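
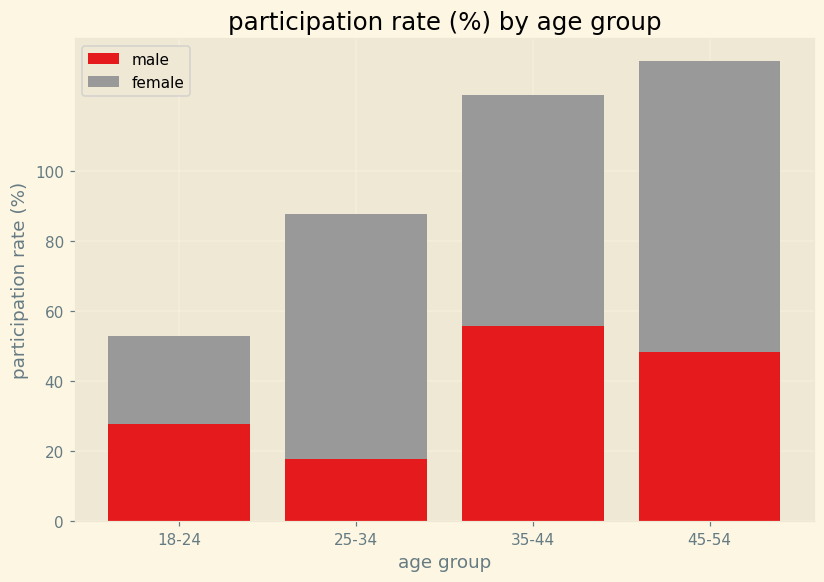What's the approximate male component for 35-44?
≈ 60

male top ≈ 60, bottom ≈ 0; segment ≈ 60.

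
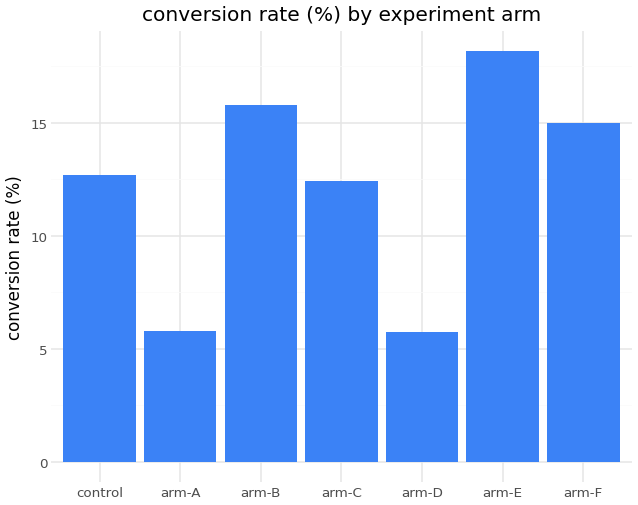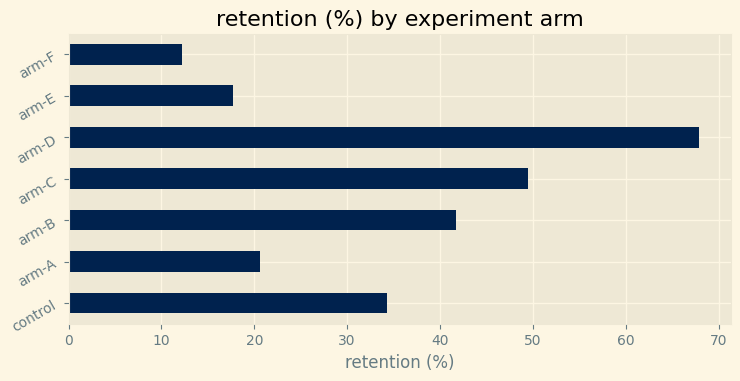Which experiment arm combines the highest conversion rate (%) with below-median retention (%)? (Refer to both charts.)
arm-E

Chart 2 median retention (%) ≈ 30; below-median experiment arms: arm-A, arm-E, arm-F. Among those, arm-E has the highest conversion rate (%) (≈ 18).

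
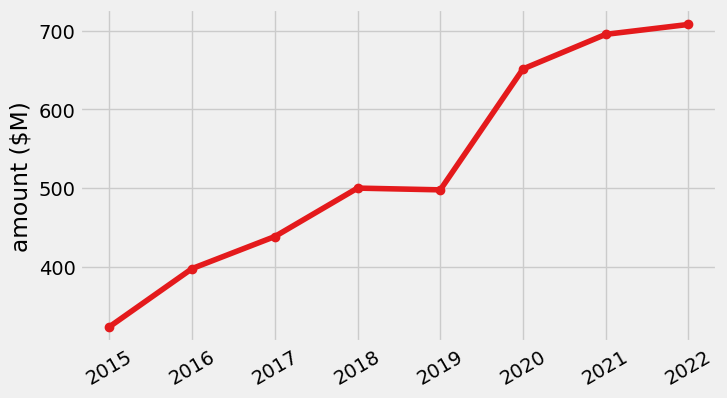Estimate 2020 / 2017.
2020 ≈ 650, 2017 ≈ 450; 650/450 ≈ 1.44.

≈ 1.44×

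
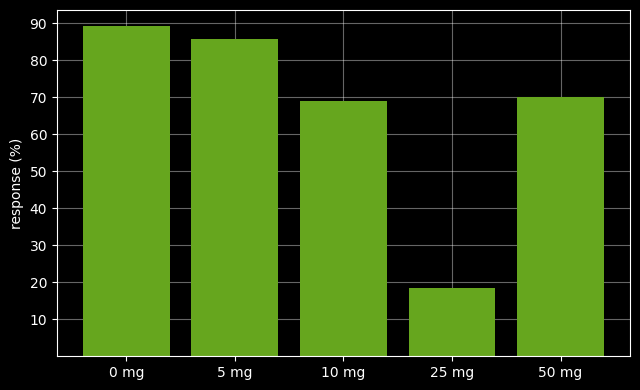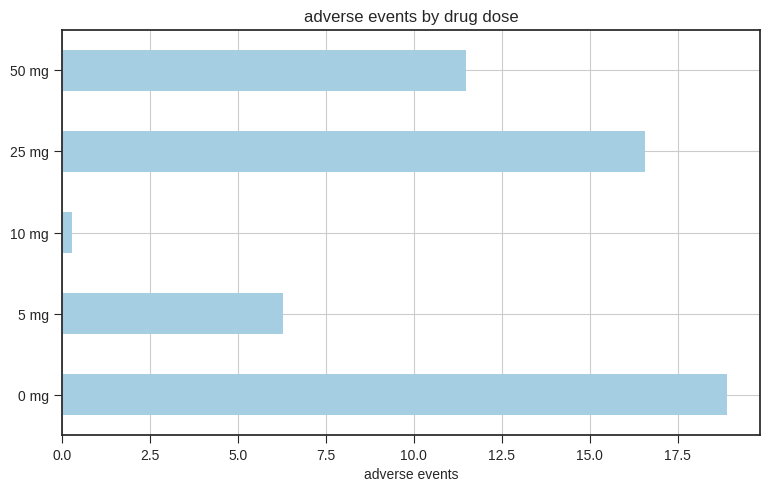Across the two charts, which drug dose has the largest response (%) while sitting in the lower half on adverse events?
Chart 2 median adverse events ≈ 12; below-median drug doses: 5 mg, 10 mg. Among those, 5 mg has the highest response (%) (≈ 90).

5 mg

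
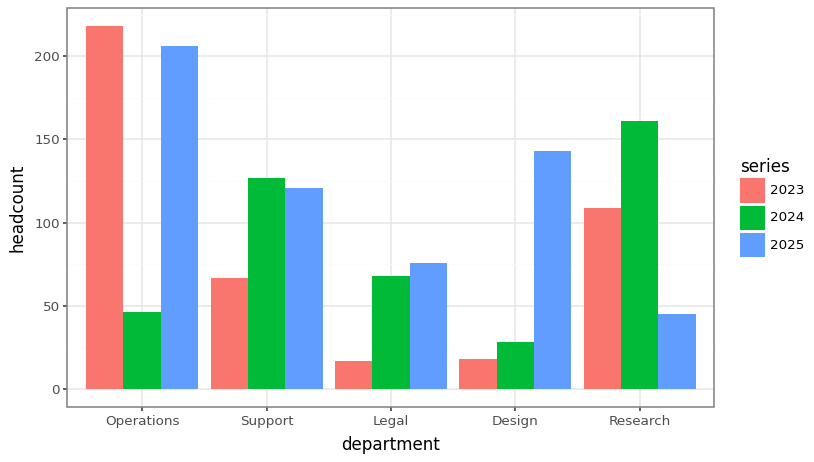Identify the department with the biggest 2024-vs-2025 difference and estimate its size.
Operations, ≈ 160

Operations: 2024 ≈ 40, 2025 ≈ 200 → gap ≈ 160. Next-largest (Research) is only ≈ 120.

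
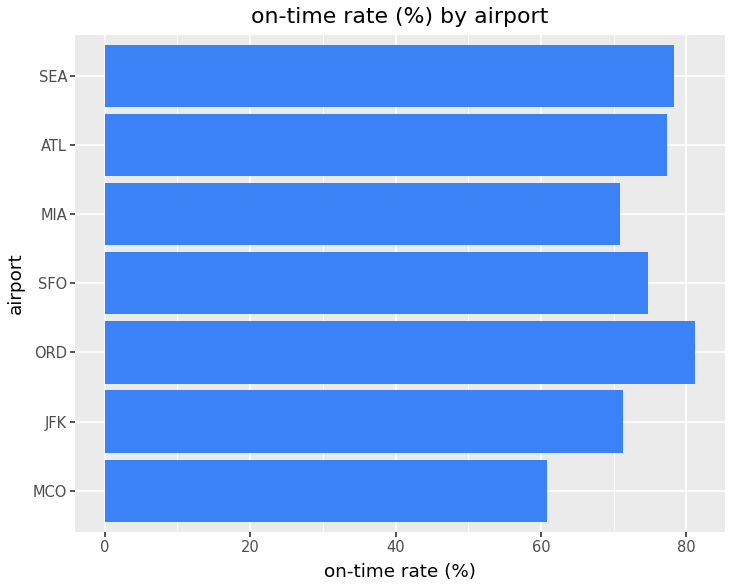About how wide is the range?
≈ 20

Max ORD ≈ 80, min MCO ≈ 60; range ≈ 20.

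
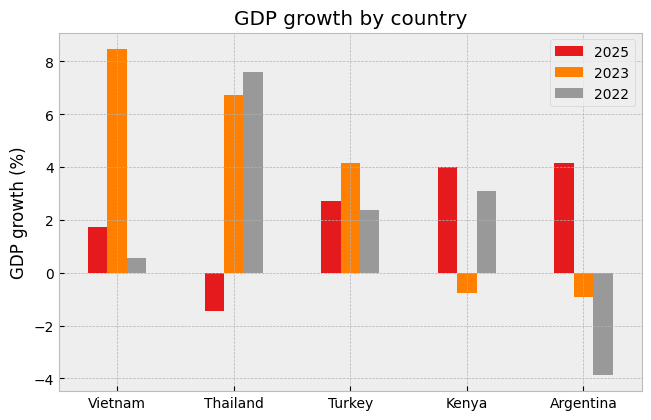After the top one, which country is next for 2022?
Top 3 for 2022: Thailand ≈ 8, Kenya ≈ 4, Turkey ≈ 2.

Kenya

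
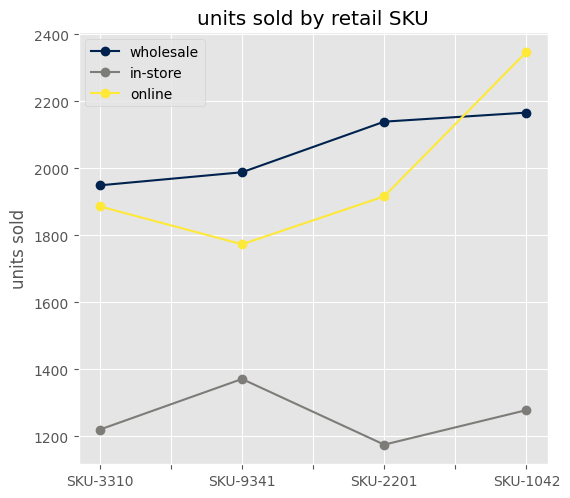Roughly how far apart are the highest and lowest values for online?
≈ 500

Max SKU-1042 ≈ 2300, min SKU-9341 ≈ 1800; range ≈ 500.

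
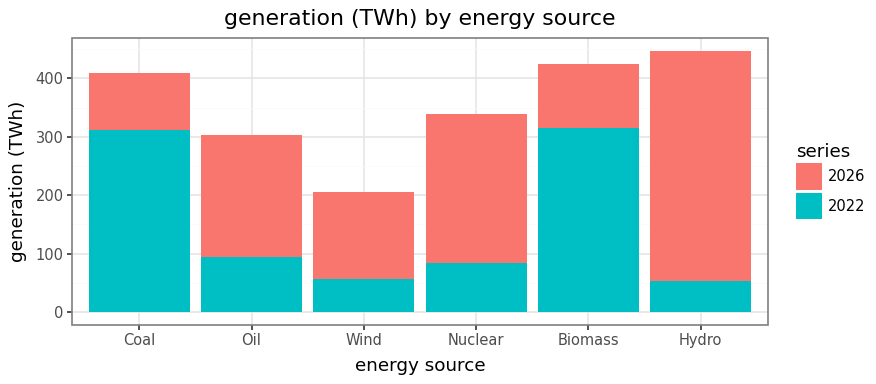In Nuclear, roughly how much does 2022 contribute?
2022 top ≈ 100, bottom ≈ 0; segment ≈ 100.

≈ 100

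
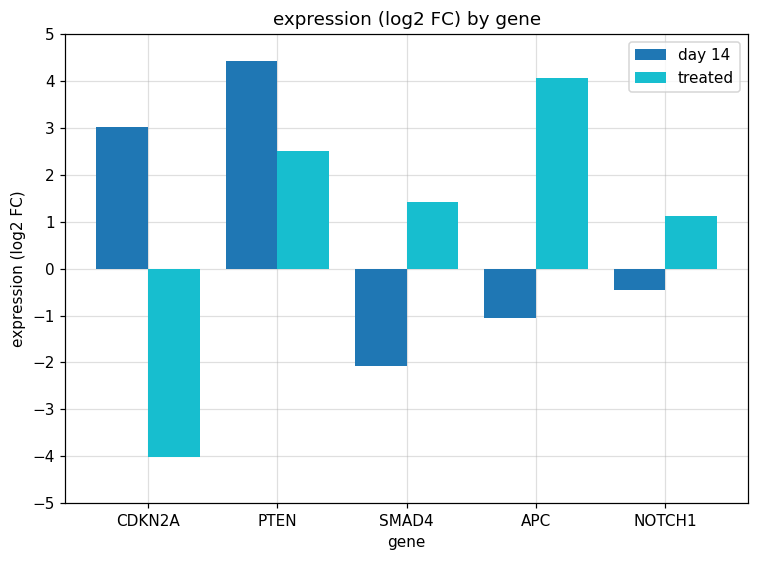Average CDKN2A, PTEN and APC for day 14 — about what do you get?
≈ 2

(3 + 4 + -1) / 3 ≈ 2.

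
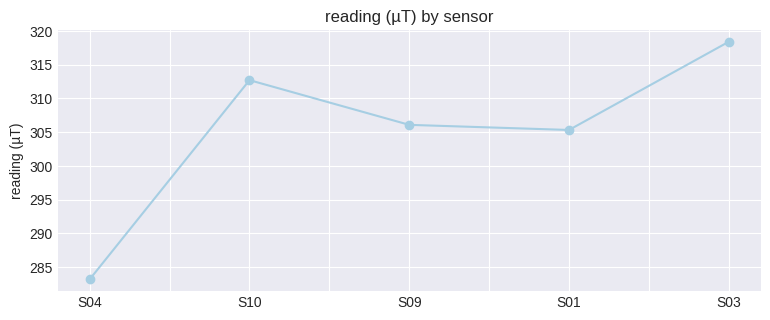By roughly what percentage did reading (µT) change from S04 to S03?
S04 ≈ 285, S03 ≈ 320; (320 − 285) / 285 ≈ +12.3%.

≈ +12.3%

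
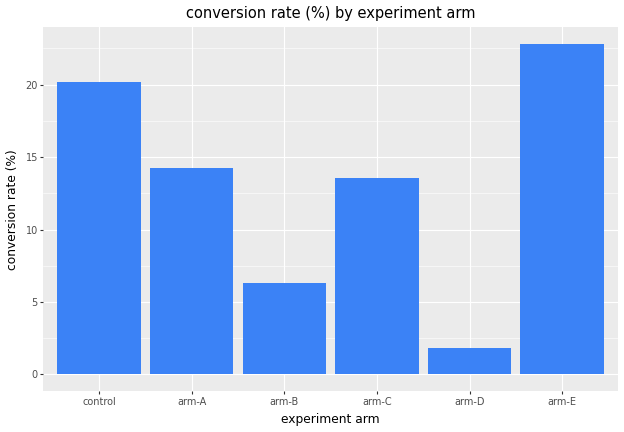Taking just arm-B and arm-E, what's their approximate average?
(6 + 22) / 2 ≈ 14.

≈ 14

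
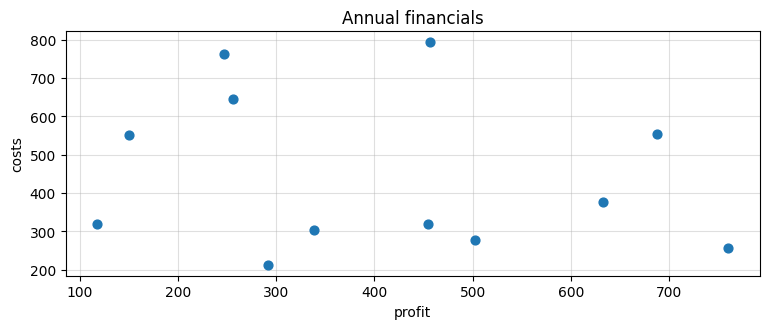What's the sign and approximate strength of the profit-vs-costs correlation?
Points are roughly uncorrelated; weak (|r| ≈ 0.2).

no clear correlation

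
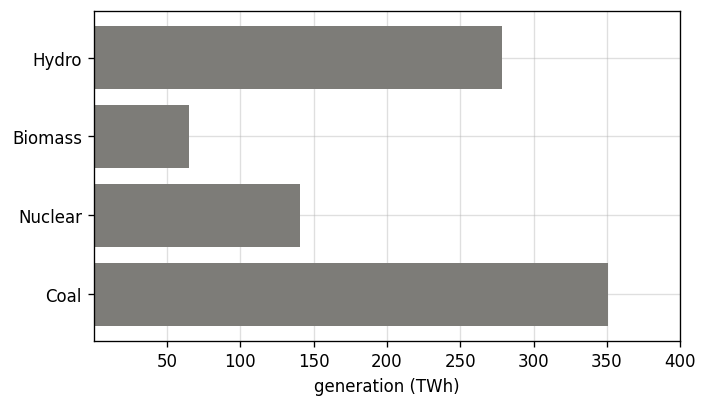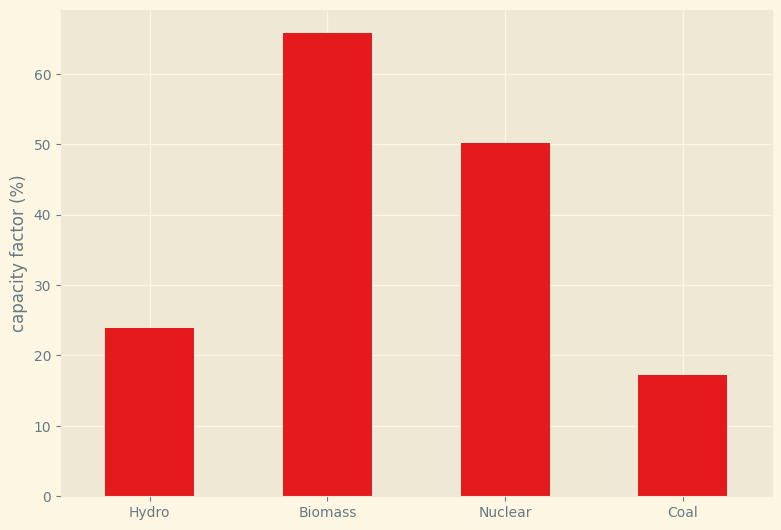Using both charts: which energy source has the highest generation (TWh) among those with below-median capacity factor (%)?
Chart 2 median capacity factor (%) ≈ 40; below-median energy sources: Hydro, Coal. Among those, Coal has the highest generation (TWh) (≈ 350).

Coal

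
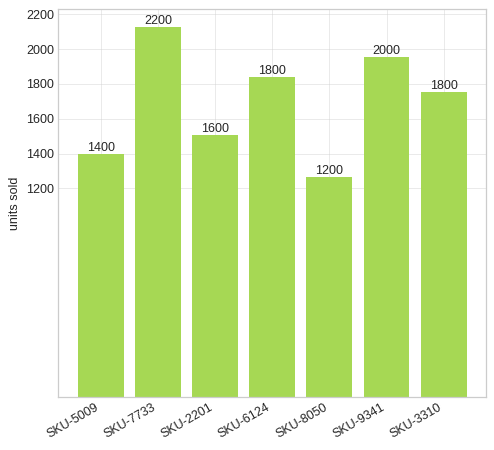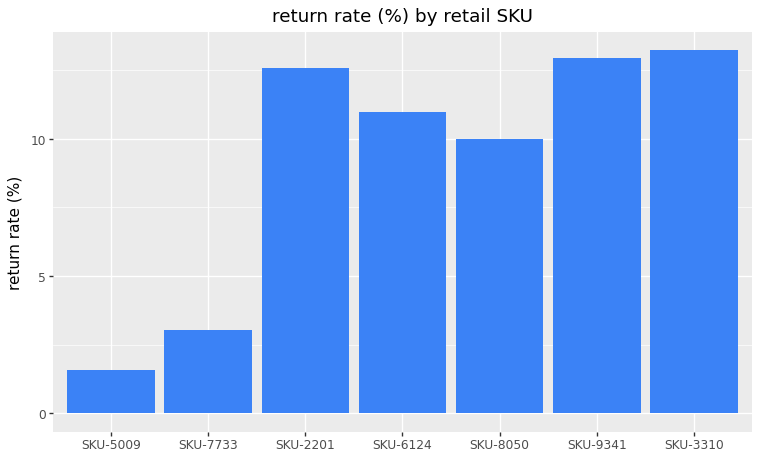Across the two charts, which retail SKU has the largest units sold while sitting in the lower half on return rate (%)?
Chart 2 median return rate (%) ≈ 10; below-median retail SKUs: SKU-5009, SKU-7733, SKU-8050. Among those, SKU-7733 has the highest units sold (≈ 2200).

SKU-7733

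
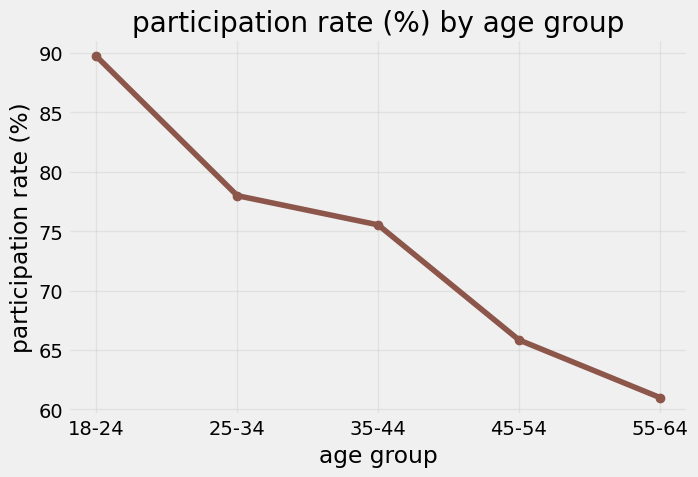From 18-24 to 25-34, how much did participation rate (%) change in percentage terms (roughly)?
≈ -11.1%

18-24 ≈ 90, 25-34 ≈ 80; (80 − 90) / 90 ≈ -11.1%.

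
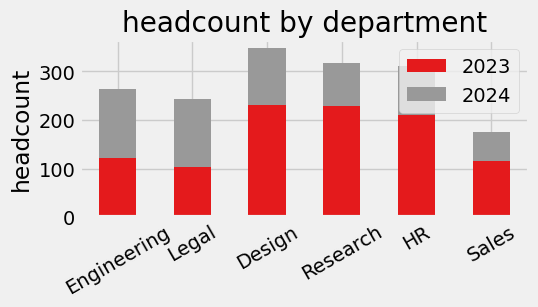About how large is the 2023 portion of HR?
≈ 200

2023 top ≈ 200, bottom ≈ 0; segment ≈ 200.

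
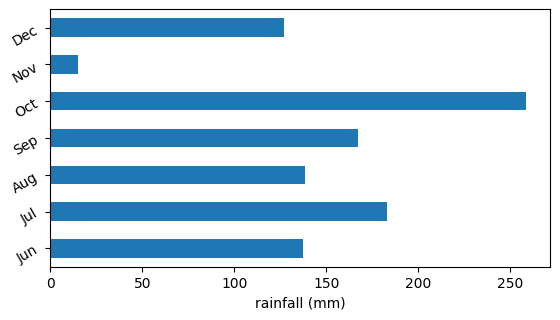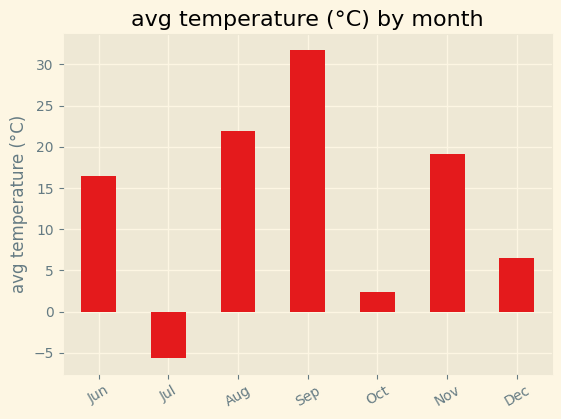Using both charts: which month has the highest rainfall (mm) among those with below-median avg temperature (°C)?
Chart 2 median avg temperature (°C) ≈ 15; below-median months: Jul, Oct, Dec. Among those, Oct has the highest rainfall (mm) (≈ 250).

Oct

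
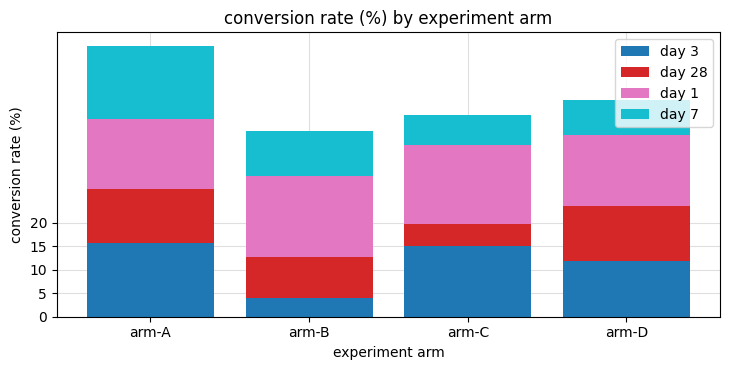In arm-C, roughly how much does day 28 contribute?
day 28 top ≈ 20, bottom ≈ 15; segment ≈ 5.

≈ 5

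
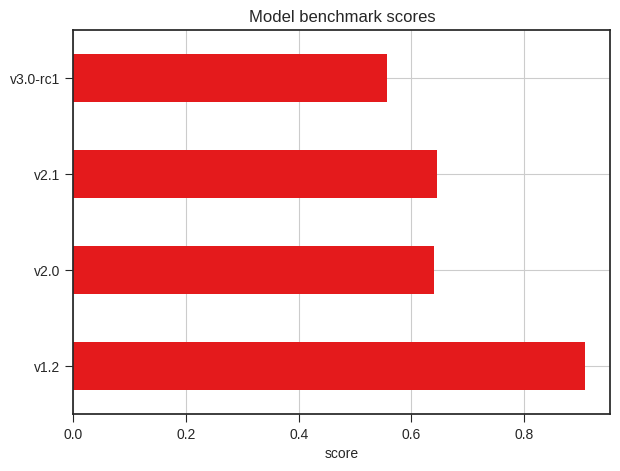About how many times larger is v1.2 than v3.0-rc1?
≈ 1.5×

v1.2 ≈ 0.9, v3.0-rc1 ≈ 0.6; 0.9/0.6 ≈ 1.5.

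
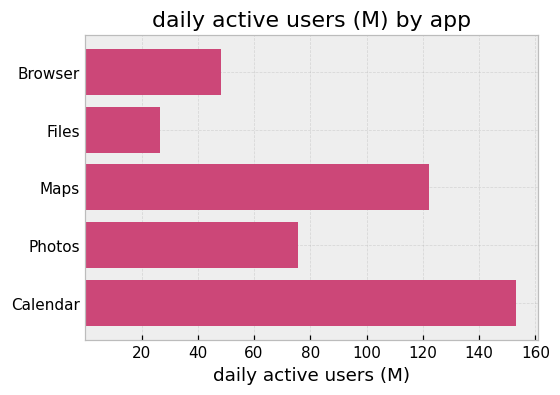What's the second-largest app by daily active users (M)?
Maps

Top 3: Calendar ≈ 160, Maps ≈ 120, Photos ≈ 80.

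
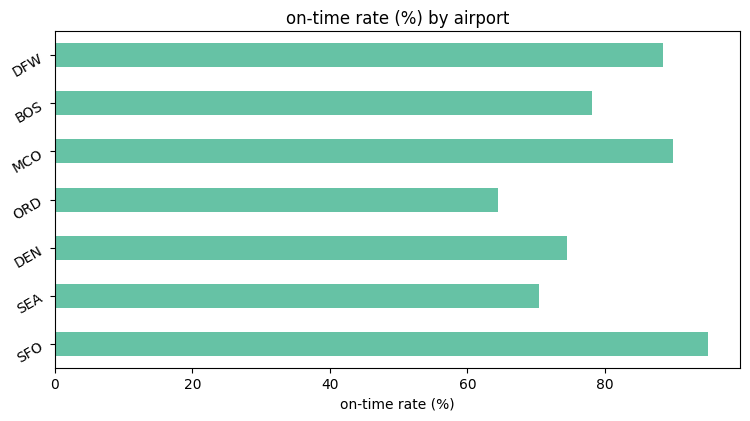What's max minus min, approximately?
Max SFO ≈ 90, min ORD ≈ 60; range ≈ 30.

≈ 30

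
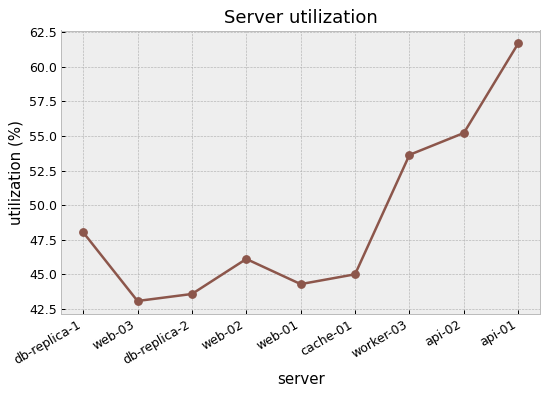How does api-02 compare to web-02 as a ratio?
api-02 ≈ 56, web-02 ≈ 46; 56/46 ≈ 1.22.

≈ 1.22×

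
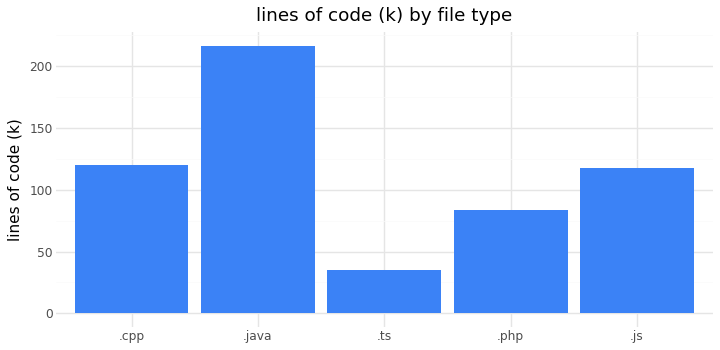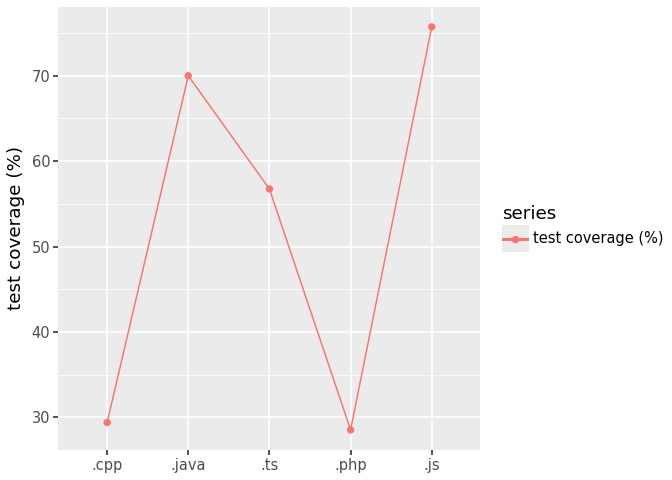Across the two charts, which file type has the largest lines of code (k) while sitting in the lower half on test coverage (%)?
Chart 2 median test coverage (%) ≈ 60; below-median file types: .cpp, .php. Among those, .cpp has the highest lines of code (k) (≈ 120).

.cpp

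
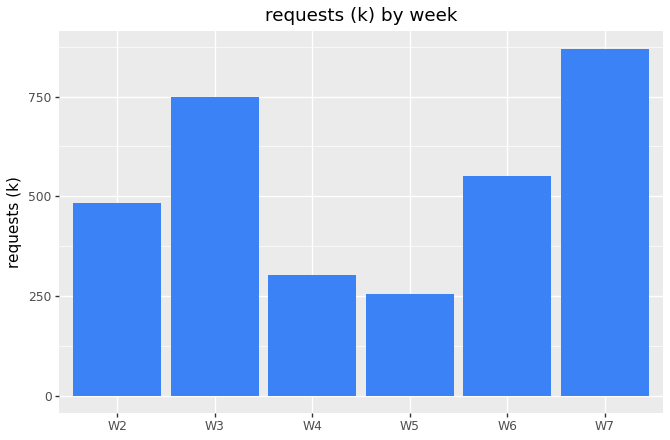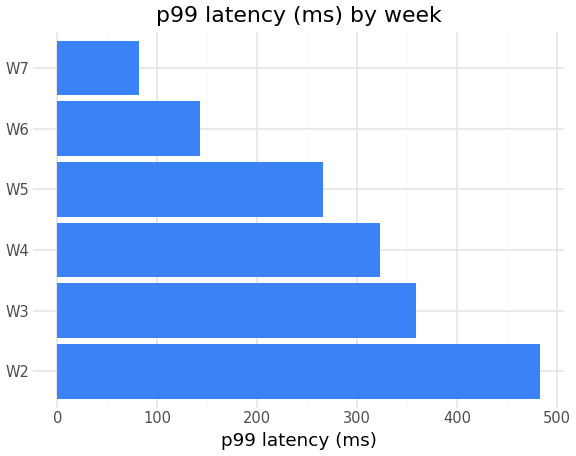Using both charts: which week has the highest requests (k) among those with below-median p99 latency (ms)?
W7

Chart 2 median p99 latency (ms) ≈ 300; below-median weeks: W5, W6, W7. Among those, W7 has the highest requests (k) (≈ 900).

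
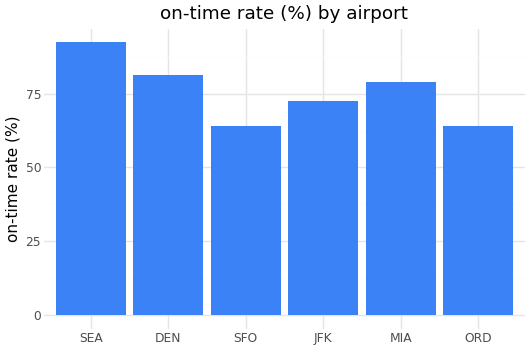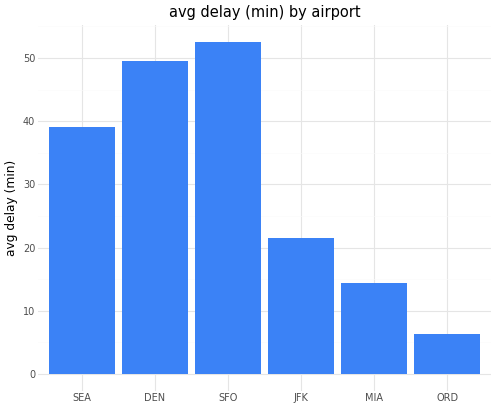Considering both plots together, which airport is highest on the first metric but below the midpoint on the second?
Chart 2 median avg delay (min) ≈ 30; below-median airports: JFK, MIA, ORD. Among those, MIA has the highest on-time rate (%) (≈ 80).

MIA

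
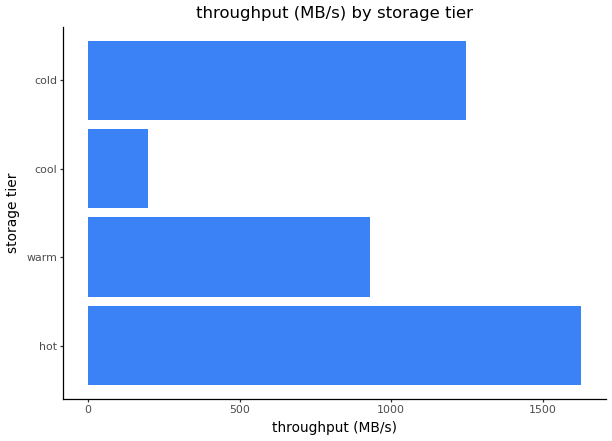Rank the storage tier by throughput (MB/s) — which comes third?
Top 4: hot ≈ 1600, cold ≈ 1200, warm ≈ 1000, cool ≈ 200.

warm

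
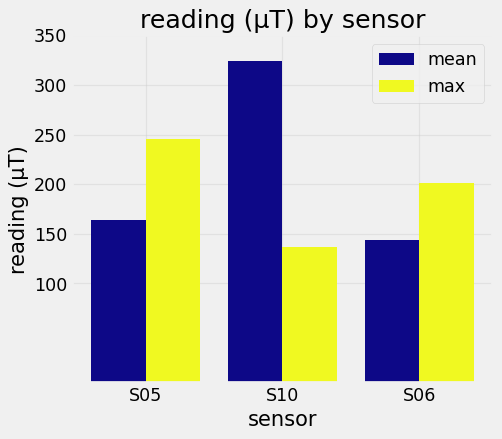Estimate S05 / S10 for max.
≈ 1.67×

S05 ≈ 250, S10 ≈ 150; 250/150 ≈ 1.67.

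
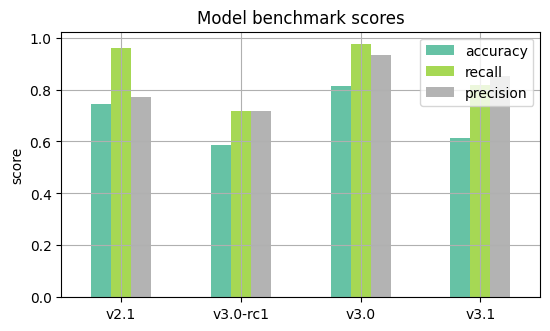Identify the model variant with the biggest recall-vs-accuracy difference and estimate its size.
v2.1: recall ≈ 1.0, accuracy ≈ 0.7 → gap ≈ 0.3. Next-largest (v3.1) is only ≈ 0.2.

v2.1, ≈ 0.3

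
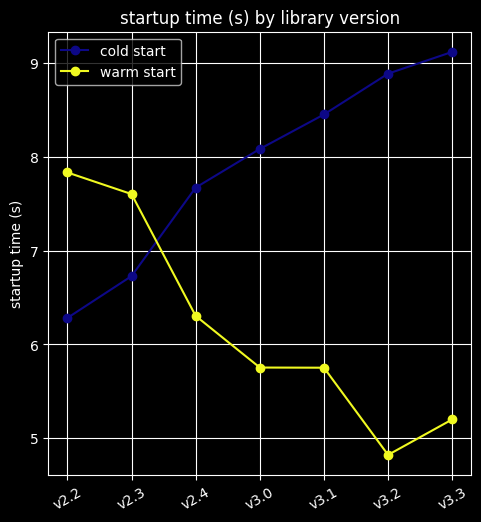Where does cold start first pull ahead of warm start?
v2.4

v2.3: cold start ≈ 6.5 vs warm start ≈ 7.5 (not yet); v2.4: cold start ≈ 7.5 vs warm start ≈ 6.5 (first crossover).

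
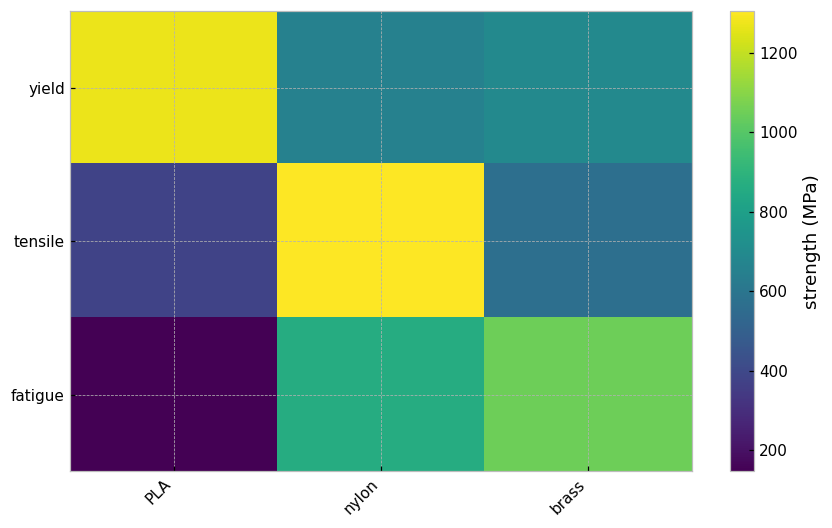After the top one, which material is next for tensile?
brass

Top 3 for tensile: nylon ≈ 1300, brass ≈ 600, PLA ≈ 400.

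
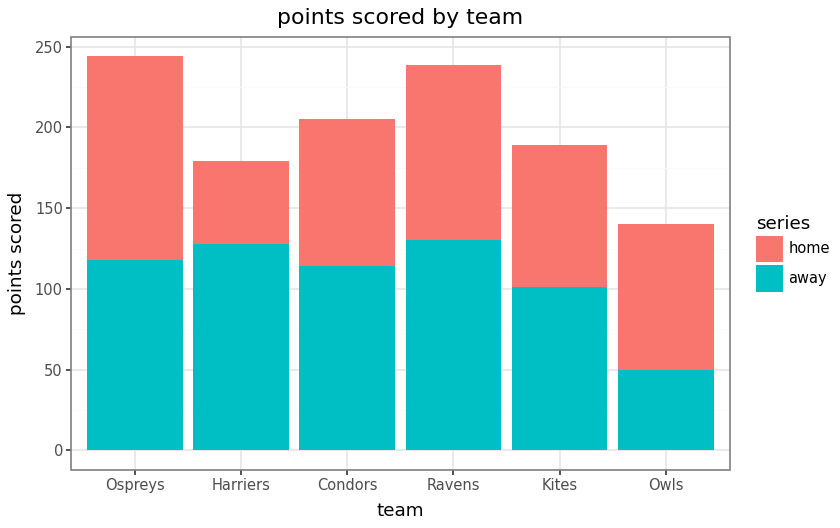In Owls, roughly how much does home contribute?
home top ≈ 150, bottom ≈ 50; segment ≈ 100.

≈ 100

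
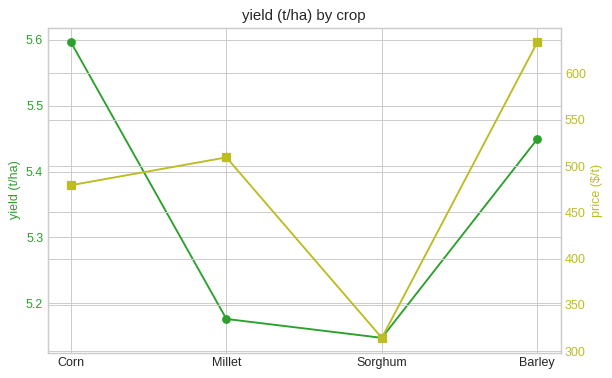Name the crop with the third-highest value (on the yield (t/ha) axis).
Top 4 (on the yield (t/ha) axis): Corn ≈ 5.60, Barley ≈ 5.45, Millet ≈ 5.20, Sorghum ≈ 5.15.

Millet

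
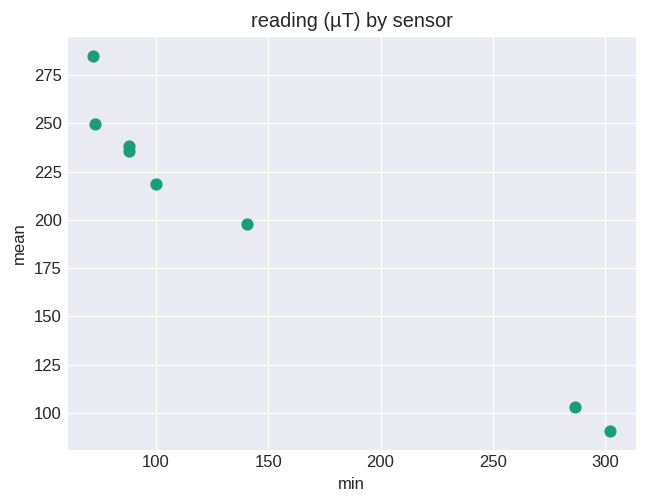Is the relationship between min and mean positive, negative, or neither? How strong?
Points are negatively correlated; strong (|r| ≈ 1.0).

negative, strong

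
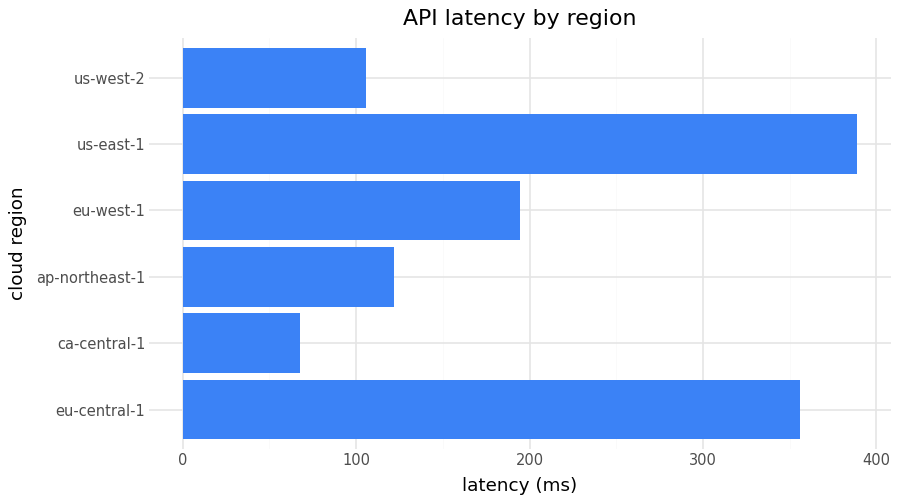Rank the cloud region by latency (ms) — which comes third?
eu-west-1

Top 4: us-east-1 ≈ 400, eu-central-1 ≈ 350, eu-west-1 ≈ 200, ap-northeast-1 ≈ 100.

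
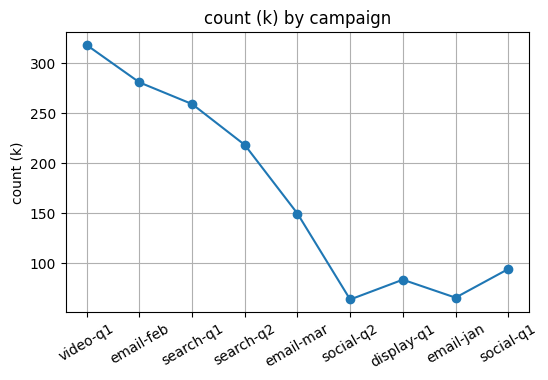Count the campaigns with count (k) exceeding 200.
4

Above 200: video-q1, email-feb, search-q1, search-q2.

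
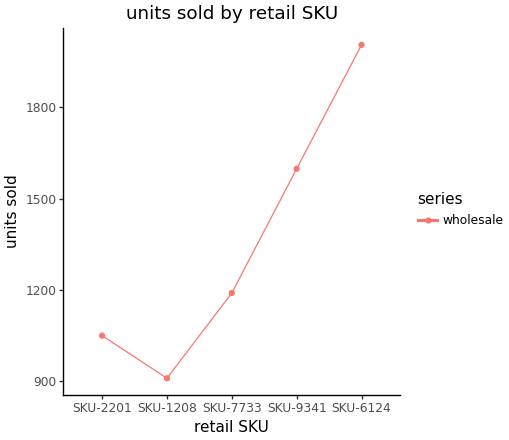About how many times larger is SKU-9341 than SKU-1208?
≈ 1.78×

SKU-9341 ≈ 1600, SKU-1208 ≈ 900; 1600/900 ≈ 1.78.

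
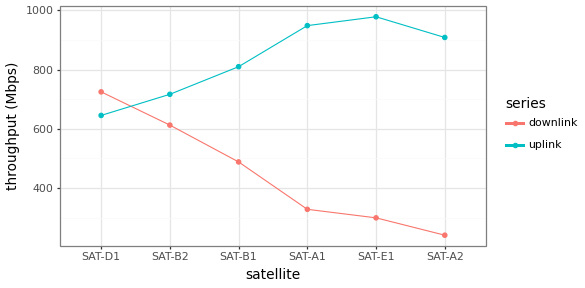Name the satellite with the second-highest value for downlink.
SAT-B2

Top 3 for downlink: SAT-D1 ≈ 700, SAT-B2 ≈ 600, SAT-B1 ≈ 500.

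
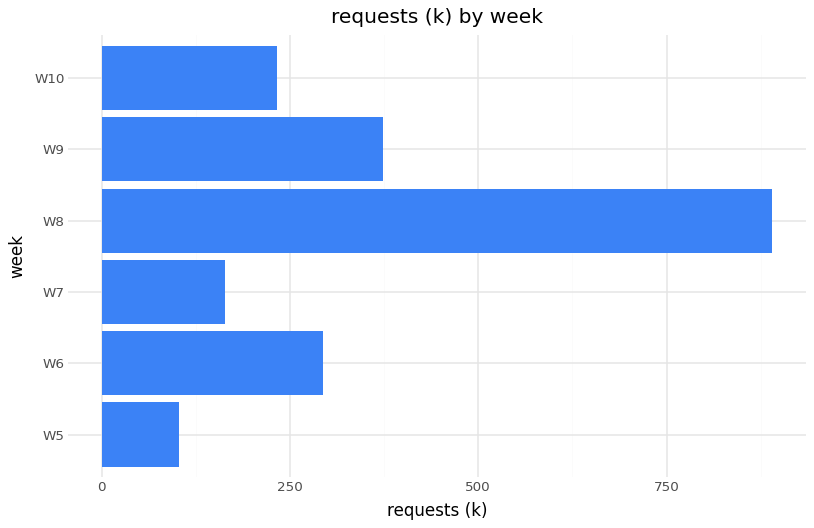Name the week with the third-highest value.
W6

Top 4: W8 ≈ 900, W9 ≈ 400, W6 ≈ 300, W10 ≈ 200.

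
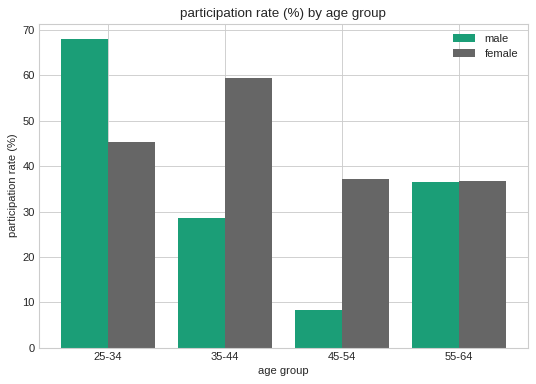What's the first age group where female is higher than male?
35-44

25-34: female ≈ 50 vs male ≈ 70 (not yet); 35-44: female ≈ 60 vs male ≈ 30 (first crossover).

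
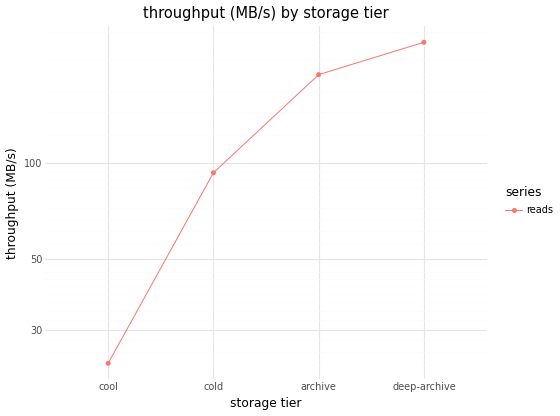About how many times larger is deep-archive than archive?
deep-archive ≈ 240, archive ≈ 180; 240/180 ≈ 1.33.

≈ 1.33×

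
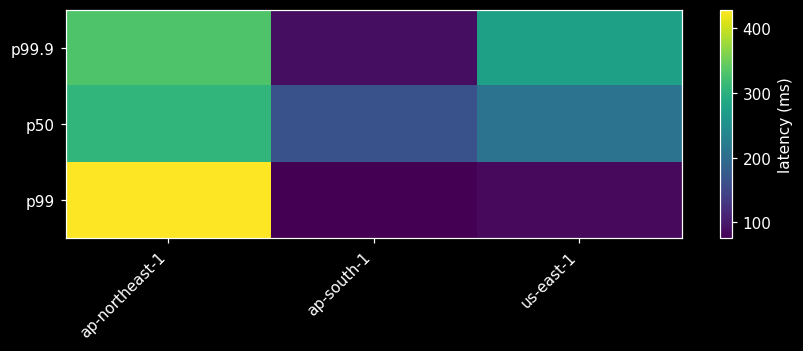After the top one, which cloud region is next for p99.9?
Top 3 for p99.9: ap-northeast-1 ≈ 350, us-east-1 ≈ 250, ap-south-1 ≈ 100.

us-east-1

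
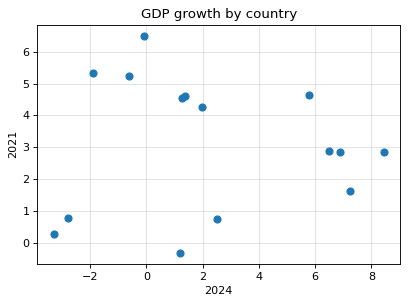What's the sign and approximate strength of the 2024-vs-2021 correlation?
Points are roughly uncorrelated; weak (|r| ≈ 0.0).

no clear correlation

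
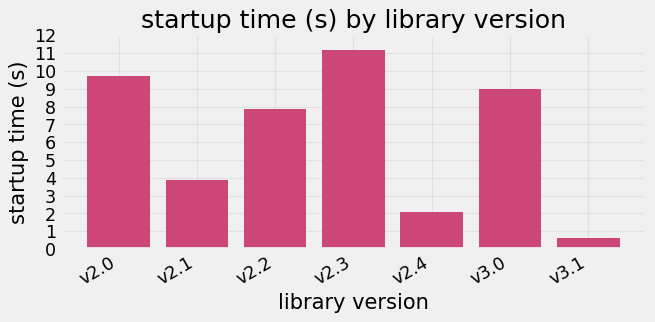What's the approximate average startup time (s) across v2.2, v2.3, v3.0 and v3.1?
(8 + 11 + 9 + 1) / 4 ≈ 7.

≈ 7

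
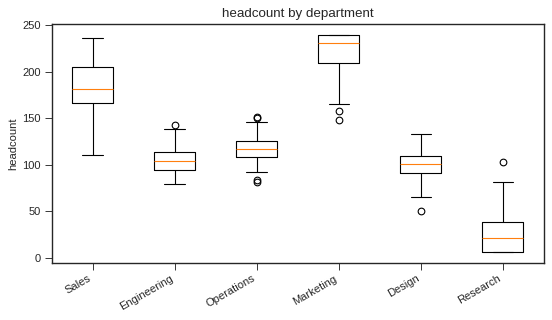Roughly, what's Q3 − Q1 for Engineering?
Q3 ≈ 120, Q1 ≈ 100; IQR ≈ 20.

≈ 20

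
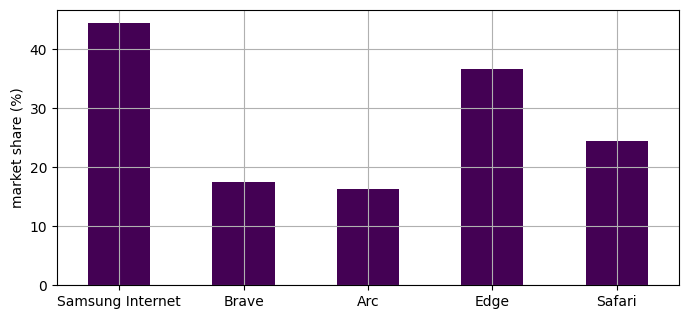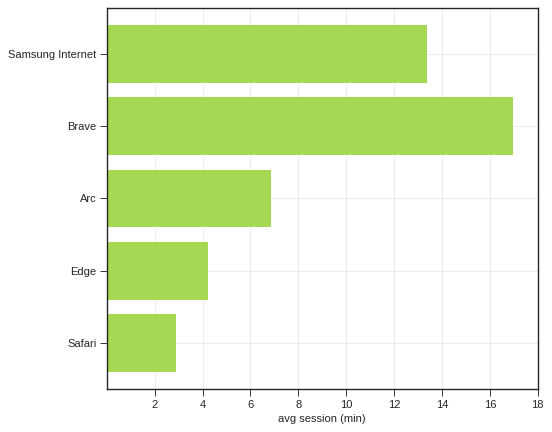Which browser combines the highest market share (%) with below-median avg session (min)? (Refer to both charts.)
Edge

Chart 2 median avg session (min) ≈ 6; below-median browsers: Edge, Safari. Among those, Edge has the highest market share (%) (≈ 35).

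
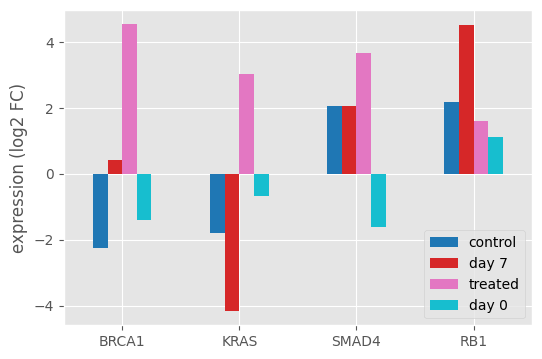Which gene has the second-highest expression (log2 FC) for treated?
SMAD4

Top 3 for treated: BRCA1 ≈ 5, SMAD4 ≈ 4, KRAS ≈ 3.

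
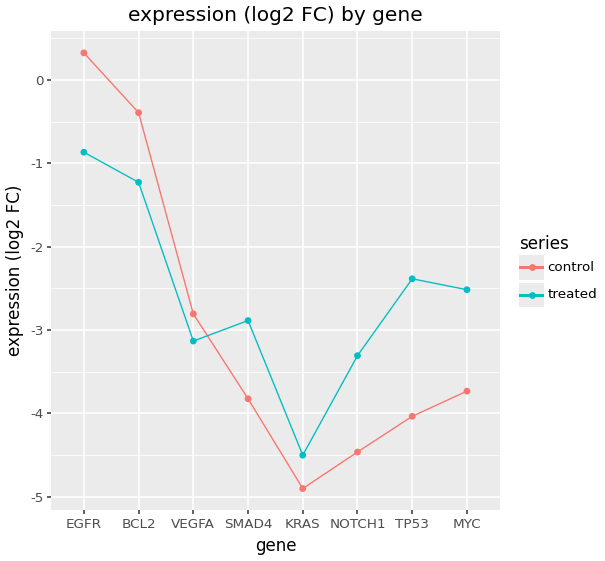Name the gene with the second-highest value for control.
Top 3 for control: EGFR ≈ 0.5, BCL2 ≈ -0.5, VEGFA ≈ -3.0.

BCL2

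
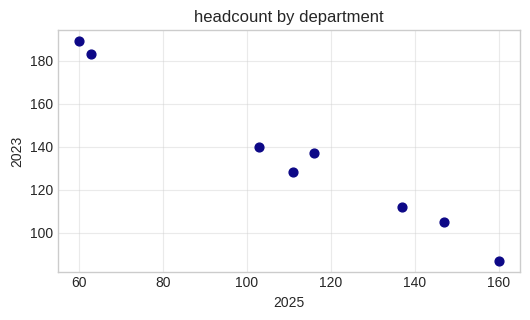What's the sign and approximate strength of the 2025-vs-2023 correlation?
negative, strong

Points are negatively correlated; strong (|r| ≈ 1.0).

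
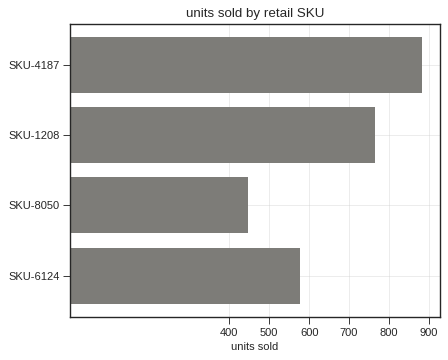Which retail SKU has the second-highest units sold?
Top 3: SKU-4187 ≈ 900, SKU-1208 ≈ 800, SKU-6124 ≈ 600.

SKU-1208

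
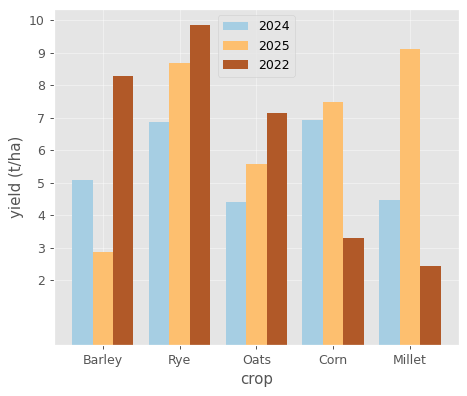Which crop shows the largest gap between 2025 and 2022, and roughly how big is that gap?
Millet, ≈ 7 t/ha

Millet: 2025 ≈ 9, 2022 ≈ 2 → gap ≈ 7. Next-largest (Barley) is only ≈ 5.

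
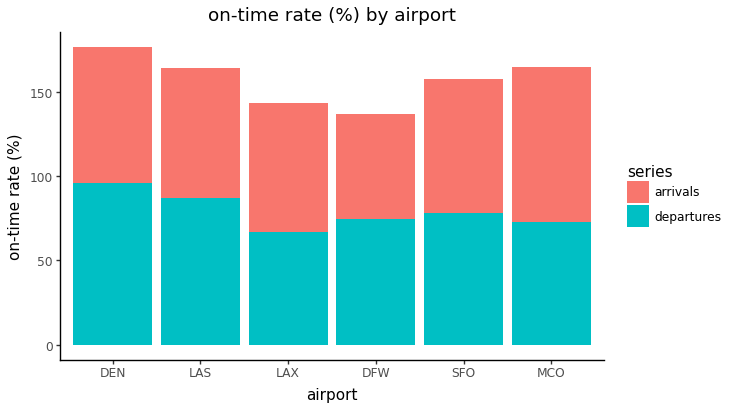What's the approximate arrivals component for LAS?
arrivals top ≈ 160, bottom ≈ 80; segment ≈ 80.

≈ 80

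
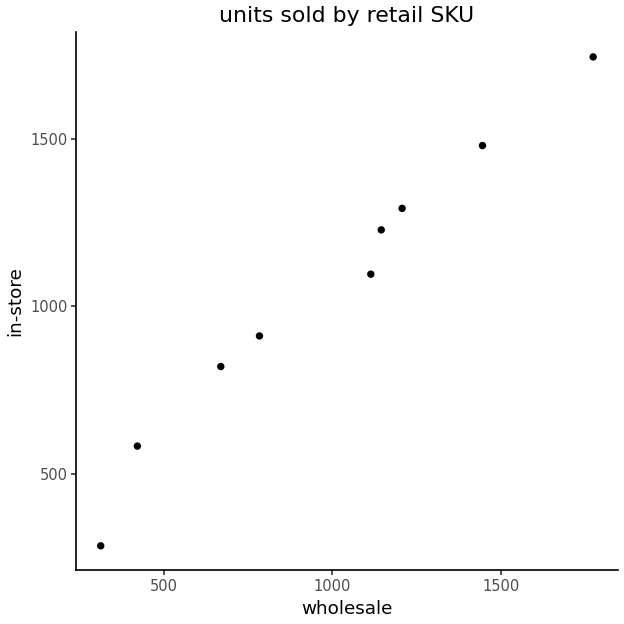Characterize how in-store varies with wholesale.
Points are positively correlated; strong (|r| ≈ 1.0).

positive, strong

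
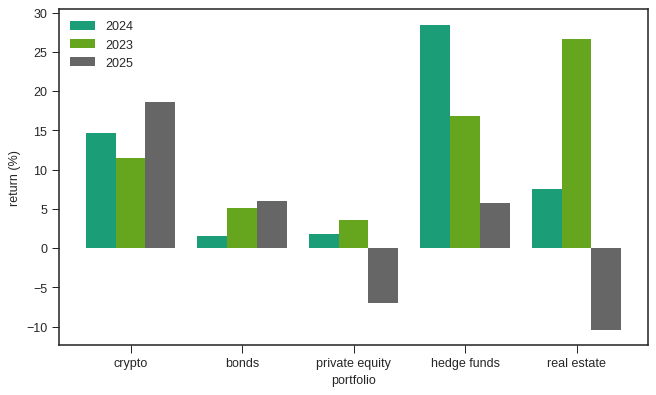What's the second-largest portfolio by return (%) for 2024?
crypto

Top 3 for 2024: hedge funds ≈ 30, crypto ≈ 15, real estate ≈ 10.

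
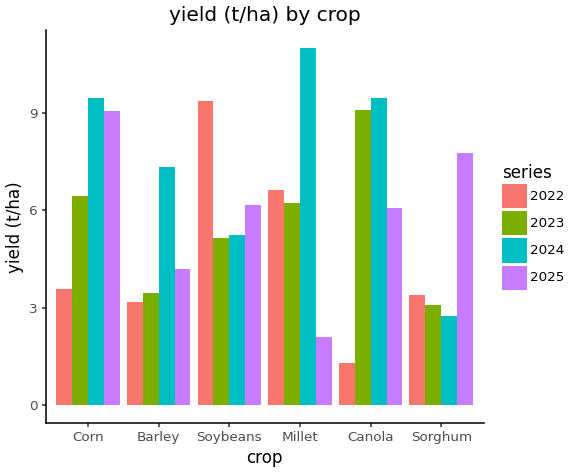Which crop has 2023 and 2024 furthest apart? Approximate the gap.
Millet, ≈ 5 t/ha

Millet: 2023 ≈ 6, 2024 ≈ 11 → gap ≈ 5. Next-largest (Barley) is only ≈ 4.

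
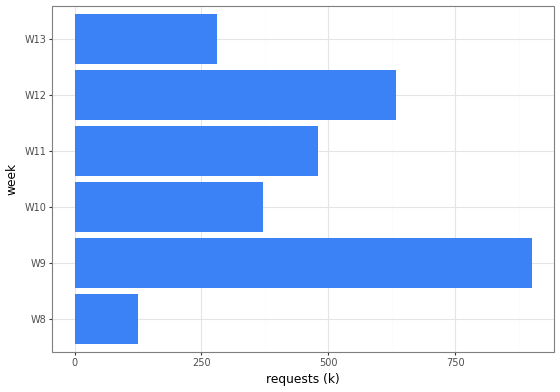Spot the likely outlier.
W9 ≈ 900; the rest sit between ≈ 100 and ≈ 600.

W9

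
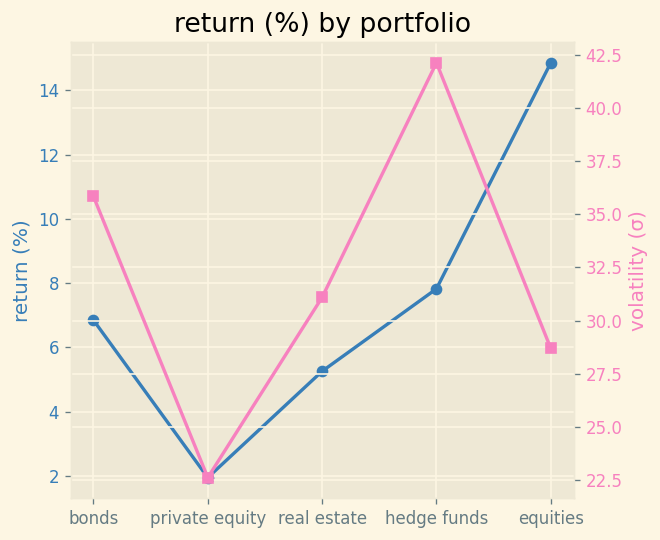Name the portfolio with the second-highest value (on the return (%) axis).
hedge funds

Top 3 (on the return (%) axis): equities ≈ 14, hedge funds ≈ 8, bonds ≈ 6.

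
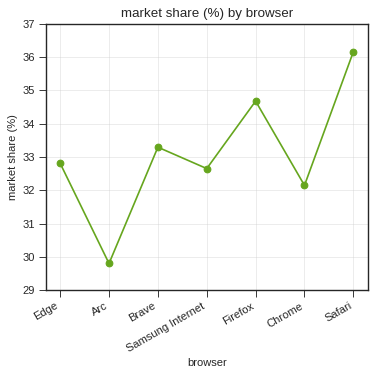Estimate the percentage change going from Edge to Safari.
≈ +9.1%

Edge ≈ 33, Safari ≈ 36; (36 − 33) / 33 ≈ +9.1%.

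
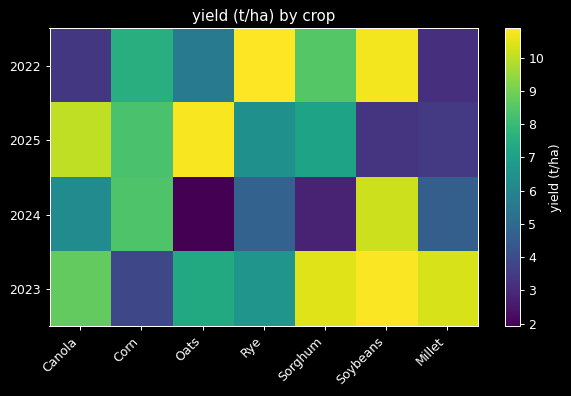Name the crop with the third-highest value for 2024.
Canola

Top 4 for 2024: Soybeans ≈ 10, Corn ≈ 8, Canola ≈ 6, Rye ≈ 5.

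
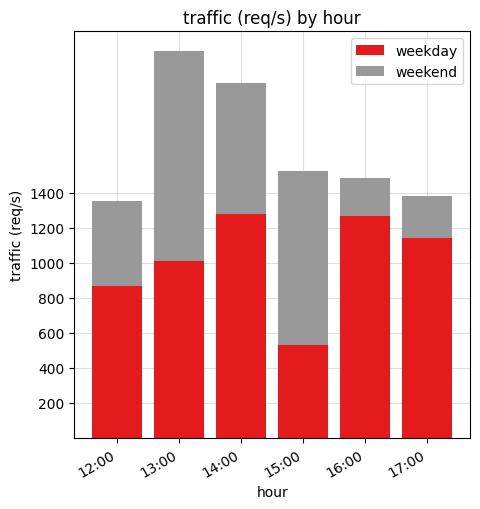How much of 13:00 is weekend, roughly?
≈ 1200

weekend top ≈ 2200, bottom ≈ 1000; segment ≈ 1200.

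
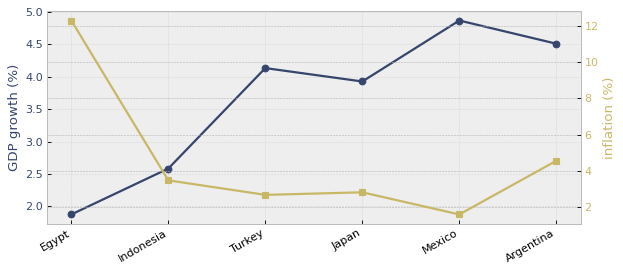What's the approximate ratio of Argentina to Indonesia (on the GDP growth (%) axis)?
Argentina ≈ 4.5, Indonesia ≈ 2.5; 4.5/2.5 ≈ 1.8.

≈ 1.8×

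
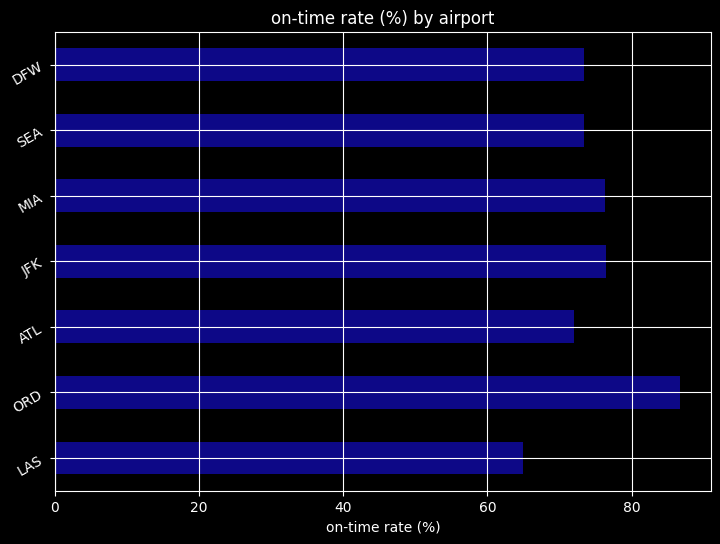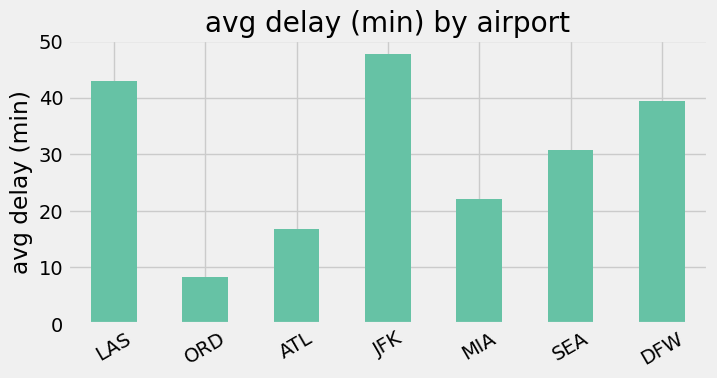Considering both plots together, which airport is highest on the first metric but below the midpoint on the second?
Chart 2 median avg delay (min) ≈ 30; below-median airports: ORD, ATL, MIA. Among those, ORD has the highest on-time rate (%) (≈ 90).

ORD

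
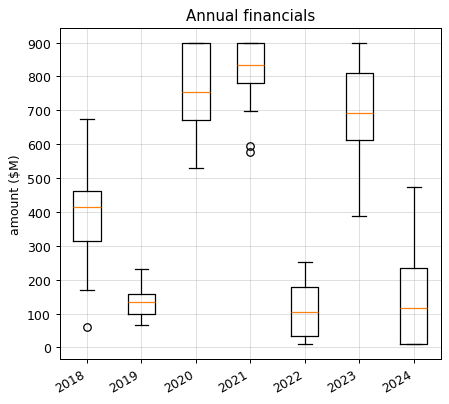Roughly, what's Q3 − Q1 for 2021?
≈ 100

Q3 ≈ 900, Q1 ≈ 800; IQR ≈ 100.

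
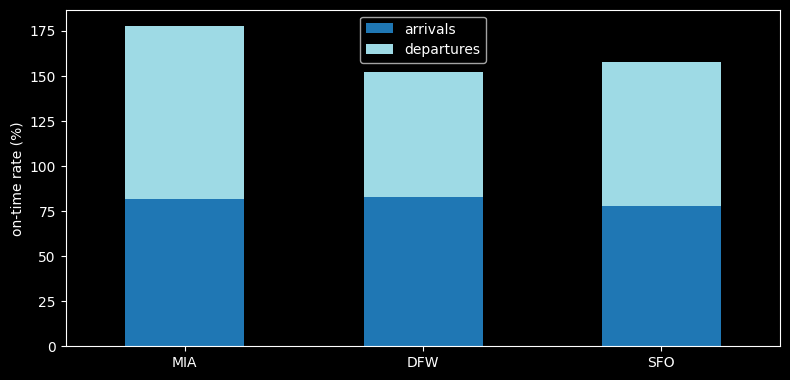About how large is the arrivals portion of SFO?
≈ 80

arrivals top ≈ 80, bottom ≈ 0; segment ≈ 80.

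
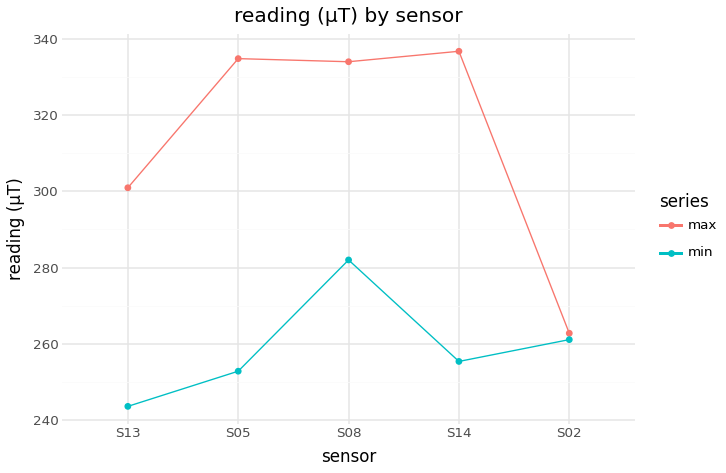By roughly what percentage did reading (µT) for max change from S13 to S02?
≈ -13.3%

S13 ≈ 300, S02 ≈ 260; (260 − 300) / 300 ≈ -13.3%.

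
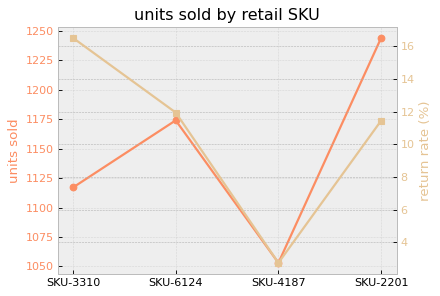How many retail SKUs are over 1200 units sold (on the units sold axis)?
1

Above 1200: SKU-2201.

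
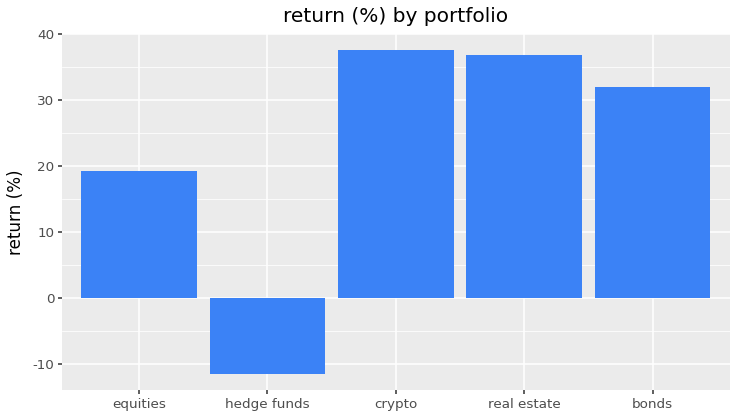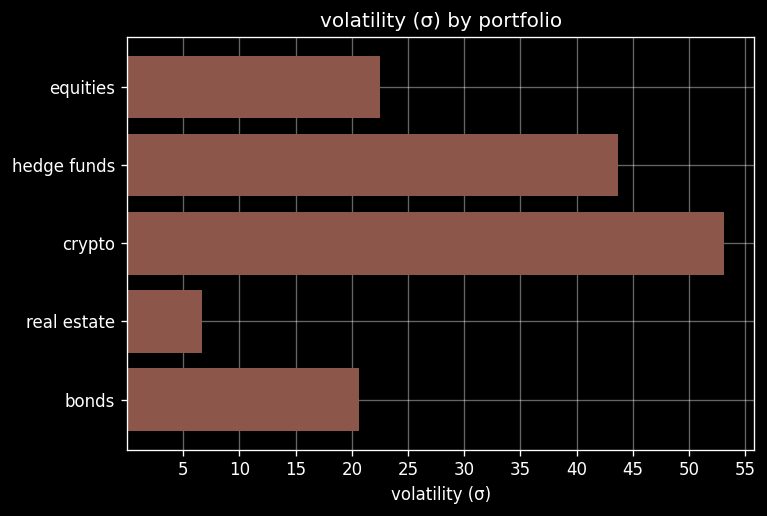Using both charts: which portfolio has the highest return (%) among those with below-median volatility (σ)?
Chart 2 median volatility (σ) ≈ 25; below-median portfolios: real estate, bonds. Among those, real estate has the highest return (%) (≈ 35).

real estate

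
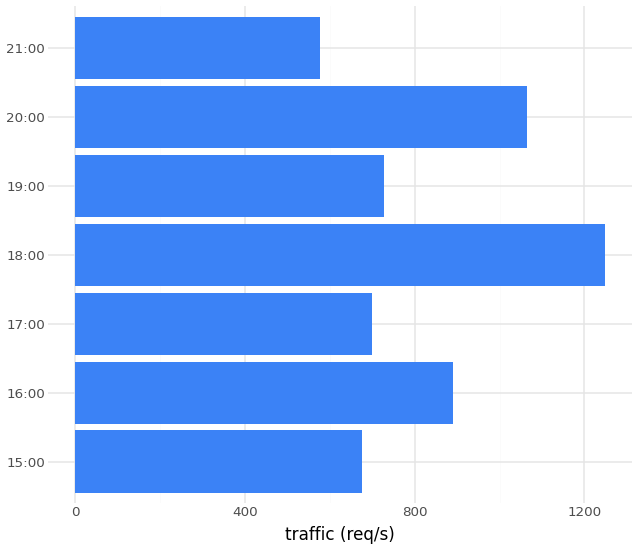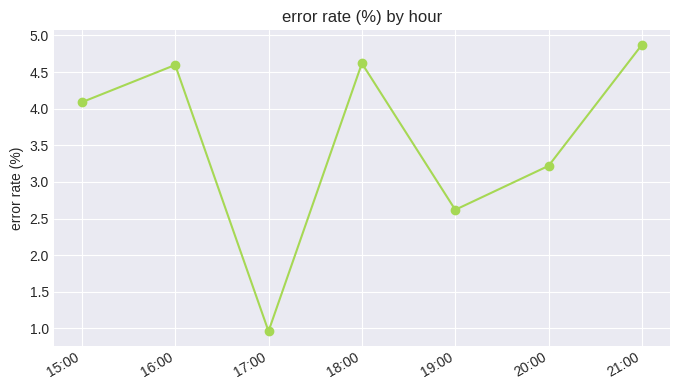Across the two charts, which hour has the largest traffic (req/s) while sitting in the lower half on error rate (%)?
20:00

Chart 2 median error rate (%) ≈ 4; below-median hours: 17:00, 19:00, 20:00. Among those, 20:00 has the highest traffic (req/s) (≈ 1000).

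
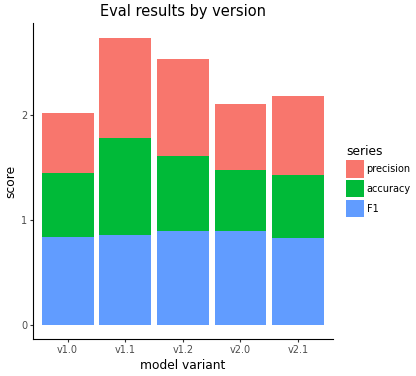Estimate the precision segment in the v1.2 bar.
precision top ≈ 2.5, bottom ≈ 1.5; segment ≈ 1.0.

≈ 1.0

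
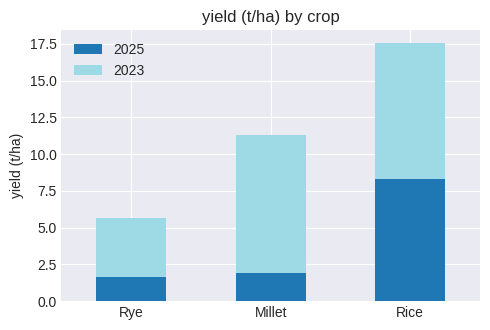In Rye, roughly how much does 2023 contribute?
2023 top ≈ 6, bottom ≈ 2; segment ≈ 4.

≈ 4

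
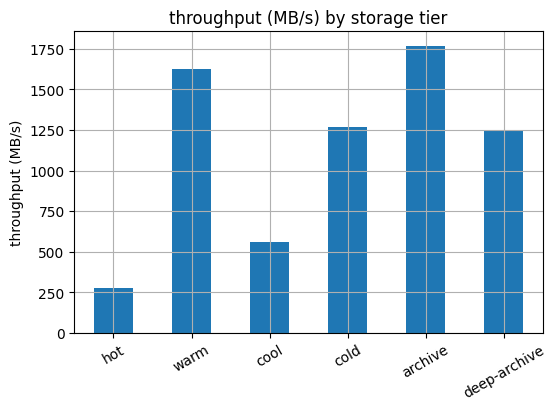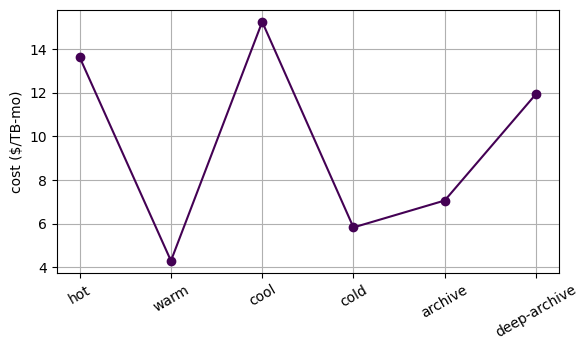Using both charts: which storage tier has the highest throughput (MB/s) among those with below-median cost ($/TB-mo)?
Chart 2 median cost ($/TB-mo) ≈ 10; below-median storage tiers: warm, cold, archive. Among those, archive has the highest throughput (MB/s) (≈ 1800).

archive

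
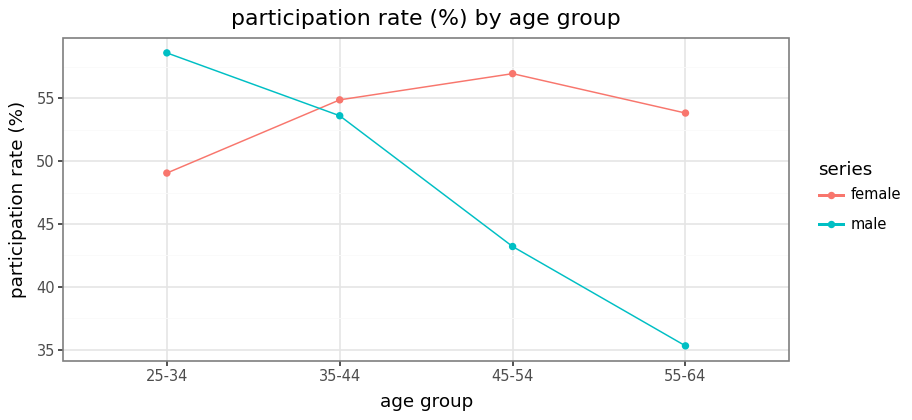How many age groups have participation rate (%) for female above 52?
3

Above 52: 35-44, 45-54, 55-64.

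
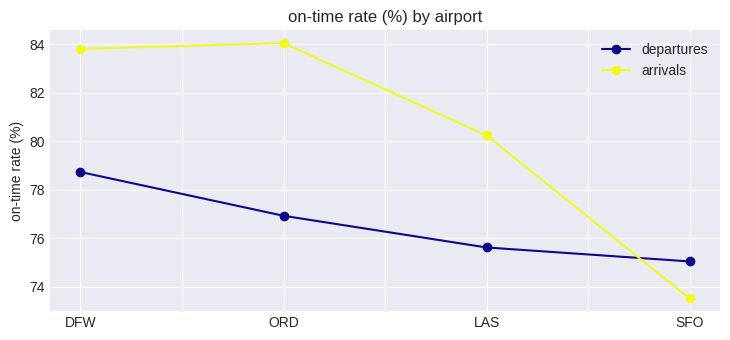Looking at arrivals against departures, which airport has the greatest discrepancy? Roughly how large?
ORD: arrivals ≈ 84, departures ≈ 77 → gap ≈ 7. Next-largest (DFW) is only ≈ 5.

ORD, ≈ 7 %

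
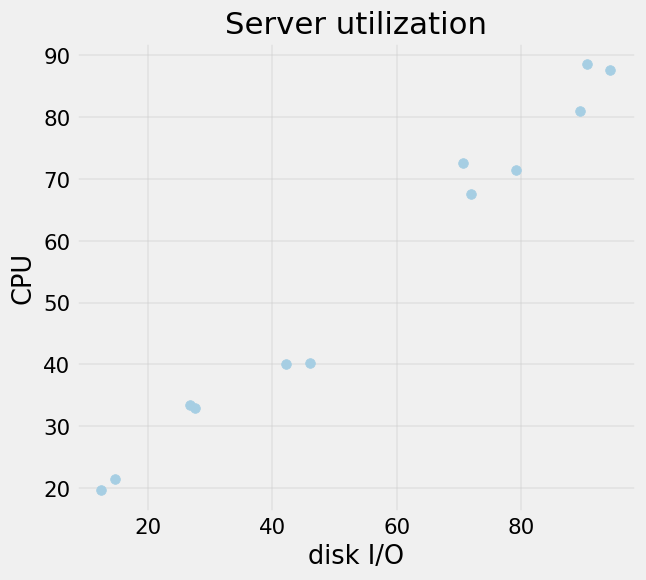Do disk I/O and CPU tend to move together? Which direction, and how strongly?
Points are positively correlated; strong (|r| ≈ 1.0).

positive, strong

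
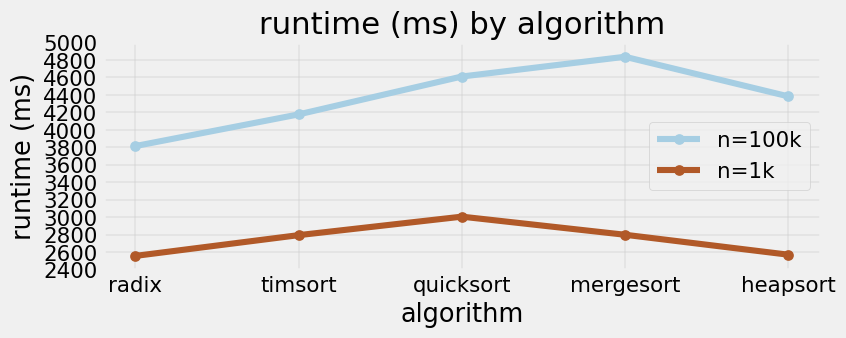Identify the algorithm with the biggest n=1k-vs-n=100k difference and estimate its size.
mergesort: n=1k ≈ 2800, n=100k ≈ 4800 → gap ≈ 2000. Next-largest (heapsort) is only ≈ 1800.

mergesort, ≈ 2000 ms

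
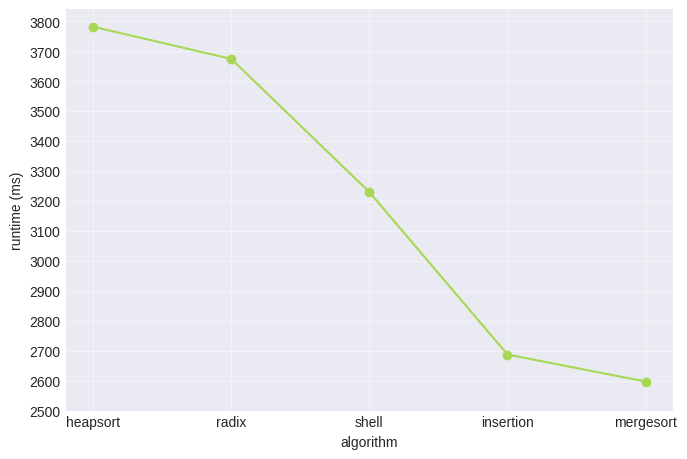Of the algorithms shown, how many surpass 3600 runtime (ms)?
Above 3600: heapsort, radix.

2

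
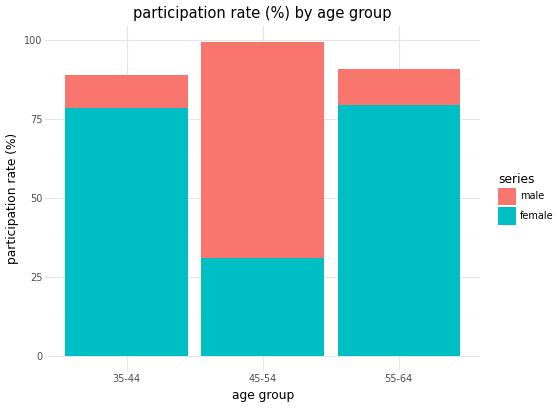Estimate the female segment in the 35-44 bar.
female top ≈ 80, bottom ≈ 0; segment ≈ 80.

≈ 80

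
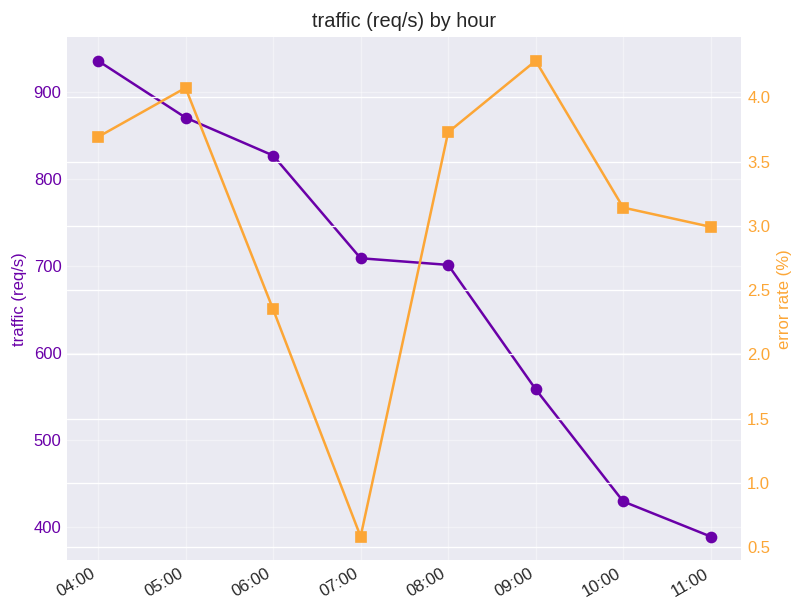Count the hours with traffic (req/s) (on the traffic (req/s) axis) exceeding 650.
Above 650: 04:00, 05:00, 06:00, 07:00, 08:00.

5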